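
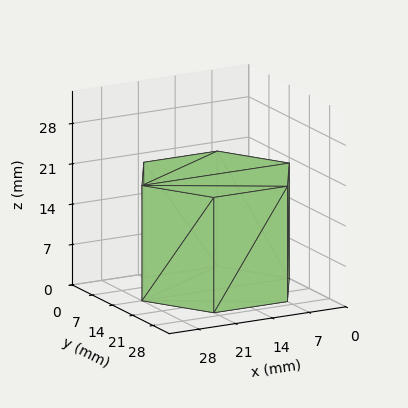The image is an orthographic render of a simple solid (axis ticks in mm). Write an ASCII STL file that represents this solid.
Reading the render: the shape is a regular 6-sided prism (a cylinder approximated with 6 flat sides), circumscribed radius ≈ 14 mm, height ≈ 20 mm (dimensions read to the nearest mm from the axis ticks). For the STL, each face is triangulated and given an outward normal.

solid part
  facet normal 0.0000 0.0000 -1.0000
    outer loop
      vertex 7.000 26.124 0.000
      vertex 21.000 26.124 0.000
      vertex 28.000 14.000 0.000
    endloop
  endfacet
  facet normal 0.0000 0.0000 -1.0000
    outer loop
      vertex 0.000 14.000 0.000
      vertex 7.000 26.124 0.000
      vertex 28.000 14.000 0.000
    endloop
  endfacet
  facet normal 0.0000 0.0000 -1.0000
    outer loop
      vertex 7.000 1.876 0.000
      vertex 0.000 14.000 0.000
      vertex 28.000 14.000 0.000
    endloop
  endfacet
  facet normal 0.0000 0.0000 -1.0000
    outer loop
      vertex 21.000 1.876 0.000
      vertex 7.000 1.876 0.000
      vertex 28.000 14.000 0.000
    endloop
  endfacet
  facet normal 0.0000 0.0000 1.0000
    outer loop
      vertex 28.000 14.000 20.000
      vertex 21.000 26.124 20.000
      vertex 7.000 26.124 20.000
    endloop
  endfacet
  facet normal 0.0000 0.0000 1.0000
    outer loop
      vertex 28.000 14.000 20.000
      vertex 7.000 26.124 20.000
      vertex 0.000 14.000 20.000
    endloop
  endfacet
  facet normal 0.0000 0.0000 1.0000
    outer loop
      vertex 28.000 14.000 20.000
      vertex 0.000 14.000 20.000
      vertex 7.000 1.876 20.000
    endloop
  endfacet
  facet normal 0.0000 0.0000 1.0000
    outer loop
      vertex 28.000 14.000 20.000
      vertex 7.000 1.876 20.000
      vertex 21.000 1.876 20.000
    endloop
  endfacet
  facet normal 0.8660 0.5000 0.0000
    outer loop
      vertex 28.000 14.000 0.000
      vertex 21.000 26.124 0.000
      vertex 21.000 26.124 20.000
    endloop
  endfacet
  facet normal 0.8660 0.5000 0.0000
    outer loop
      vertex 28.000 14.000 0.000
      vertex 21.000 26.124 20.000
      vertex 28.000 14.000 20.000
    endloop
  endfacet
  facet normal 0.0000 1.0000 0.0000
    outer loop
      vertex 21.000 26.124 0.000
      vertex 7.000 26.124 0.000
      vertex 7.000 26.124 20.000
    endloop
  endfacet
  facet normal 0.0000 1.0000 0.0000
    outer loop
      vertex 21.000 26.124 0.000
      vertex 7.000 26.124 20.000
      vertex 21.000 26.124 20.000
    endloop
  endfacet
  facet normal -0.8660 0.5000 0.0000
    outer loop
      vertex 7.000 26.124 0.000
      vertex 0.000 14.000 0.000
      vertex 0.000 14.000 20.000
    endloop
  endfacet
  facet normal -0.8660 0.5000 0.0000
    outer loop
      vertex 7.000 26.124 0.000
      vertex 0.000 14.000 20.000
      vertex 7.000 26.124 20.000
    endloop
  endfacet
  facet normal -0.8660 -0.5000 0.0000
    outer loop
      vertex 0.000 14.000 0.000
      vertex 7.000 1.876 0.000
      vertex 7.000 1.876 20.000
    endloop
  endfacet
  facet normal -0.8660 -0.5000 0.0000
    outer loop
      vertex 0.000 14.000 0.000
      vertex 7.000 1.876 20.000
      vertex 0.000 14.000 20.000
    endloop
  endfacet
  facet normal 0.0000 -1.0000 0.0000
    outer loop
      vertex 7.000 1.876 0.000
      vertex 21.000 1.876 0.000
      vertex 21.000 1.876 20.000
    endloop
  endfacet
  facet normal 0.0000 -1.0000 0.0000
    outer loop
      vertex 7.000 1.876 0.000
      vertex 21.000 1.876 20.000
      vertex 7.000 1.876 20.000
    endloop
  endfacet
  facet normal 0.8660 -0.5000 0.0000
    outer loop
      vertex 21.000 1.876 0.000
      vertex 28.000 14.000 0.000
      vertex 28.000 14.000 20.000
    endloop
  endfacet
  facet normal 0.8660 -0.5000 0.0000
    outer loop
      vertex 21.000 1.876 0.000
      vertex 28.000 14.000 20.000
      vertex 21.000 1.876 20.000
    endloop
  endfacet
endsolid part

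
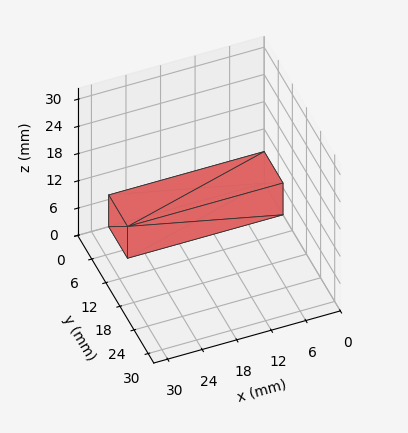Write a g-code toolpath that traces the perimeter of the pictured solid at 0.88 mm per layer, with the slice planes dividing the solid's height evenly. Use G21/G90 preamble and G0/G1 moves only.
Reading the render: the shape is a rectangular box, roughly 27 × 8 mm footprint and 7 mm tall (dimensions read to the nearest mm from the axis ticks). For the g-code, the solid's height is divided into equal slices at the stated Δz and each level perimeter traced with G1 moves after a G0 lift.

; perimeter-only toolpath
G21 ; units = mm
G90 ; absolute positioning
G28 ; home
; layer 1
G0 Z0.88
G0 X0.00 Y0.00
G1 X27.00 Y0.00
G1 X27.00 Y8.00
G1 X0.00 Y8.00
G1 X0.00 Y0.00
; layer 2
G0 Z1.75
G0 X0.00 Y0.00
G1 X27.00 Y0.00
G1 X27.00 Y8.00
G1 X0.00 Y8.00
G1 X0.00 Y0.00
; layer 3
G0 Z2.62
G0 X0.00 Y0.00
G1 X27.00 Y0.00
G1 X27.00 Y8.00
G1 X0.00 Y8.00
G1 X0.00 Y0.00
; layer 4
G0 Z3.50
G0 X0.00 Y0.00
G1 X27.00 Y0.00
G1 X27.00 Y8.00
G1 X0.00 Y8.00
G1 X0.00 Y0.00
; layer 5
G0 Z4.38
G0 X0.00 Y0.00
G1 X27.00 Y0.00
G1 X27.00 Y8.00
G1 X0.00 Y8.00
G1 X0.00 Y0.00
; layer 6
G0 Z5.25
G0 X0.00 Y0.00
G1 X27.00 Y0.00
G1 X27.00 Y8.00
G1 X0.00 Y8.00
G1 X0.00 Y0.00
; layer 7
G0 Z6.12
G0 X0.00 Y0.00
G1 X27.00 Y0.00
G1 X27.00 Y8.00
G1 X0.00 Y8.00
G1 X0.00 Y0.00
; layer 8
G0 Z7.00
G0 X0.00 Y0.00
G1 X27.00 Y0.00
G1 X27.00 Y8.00
G1 X0.00 Y8.00
G1 X0.00 Y0.00
M2 ; end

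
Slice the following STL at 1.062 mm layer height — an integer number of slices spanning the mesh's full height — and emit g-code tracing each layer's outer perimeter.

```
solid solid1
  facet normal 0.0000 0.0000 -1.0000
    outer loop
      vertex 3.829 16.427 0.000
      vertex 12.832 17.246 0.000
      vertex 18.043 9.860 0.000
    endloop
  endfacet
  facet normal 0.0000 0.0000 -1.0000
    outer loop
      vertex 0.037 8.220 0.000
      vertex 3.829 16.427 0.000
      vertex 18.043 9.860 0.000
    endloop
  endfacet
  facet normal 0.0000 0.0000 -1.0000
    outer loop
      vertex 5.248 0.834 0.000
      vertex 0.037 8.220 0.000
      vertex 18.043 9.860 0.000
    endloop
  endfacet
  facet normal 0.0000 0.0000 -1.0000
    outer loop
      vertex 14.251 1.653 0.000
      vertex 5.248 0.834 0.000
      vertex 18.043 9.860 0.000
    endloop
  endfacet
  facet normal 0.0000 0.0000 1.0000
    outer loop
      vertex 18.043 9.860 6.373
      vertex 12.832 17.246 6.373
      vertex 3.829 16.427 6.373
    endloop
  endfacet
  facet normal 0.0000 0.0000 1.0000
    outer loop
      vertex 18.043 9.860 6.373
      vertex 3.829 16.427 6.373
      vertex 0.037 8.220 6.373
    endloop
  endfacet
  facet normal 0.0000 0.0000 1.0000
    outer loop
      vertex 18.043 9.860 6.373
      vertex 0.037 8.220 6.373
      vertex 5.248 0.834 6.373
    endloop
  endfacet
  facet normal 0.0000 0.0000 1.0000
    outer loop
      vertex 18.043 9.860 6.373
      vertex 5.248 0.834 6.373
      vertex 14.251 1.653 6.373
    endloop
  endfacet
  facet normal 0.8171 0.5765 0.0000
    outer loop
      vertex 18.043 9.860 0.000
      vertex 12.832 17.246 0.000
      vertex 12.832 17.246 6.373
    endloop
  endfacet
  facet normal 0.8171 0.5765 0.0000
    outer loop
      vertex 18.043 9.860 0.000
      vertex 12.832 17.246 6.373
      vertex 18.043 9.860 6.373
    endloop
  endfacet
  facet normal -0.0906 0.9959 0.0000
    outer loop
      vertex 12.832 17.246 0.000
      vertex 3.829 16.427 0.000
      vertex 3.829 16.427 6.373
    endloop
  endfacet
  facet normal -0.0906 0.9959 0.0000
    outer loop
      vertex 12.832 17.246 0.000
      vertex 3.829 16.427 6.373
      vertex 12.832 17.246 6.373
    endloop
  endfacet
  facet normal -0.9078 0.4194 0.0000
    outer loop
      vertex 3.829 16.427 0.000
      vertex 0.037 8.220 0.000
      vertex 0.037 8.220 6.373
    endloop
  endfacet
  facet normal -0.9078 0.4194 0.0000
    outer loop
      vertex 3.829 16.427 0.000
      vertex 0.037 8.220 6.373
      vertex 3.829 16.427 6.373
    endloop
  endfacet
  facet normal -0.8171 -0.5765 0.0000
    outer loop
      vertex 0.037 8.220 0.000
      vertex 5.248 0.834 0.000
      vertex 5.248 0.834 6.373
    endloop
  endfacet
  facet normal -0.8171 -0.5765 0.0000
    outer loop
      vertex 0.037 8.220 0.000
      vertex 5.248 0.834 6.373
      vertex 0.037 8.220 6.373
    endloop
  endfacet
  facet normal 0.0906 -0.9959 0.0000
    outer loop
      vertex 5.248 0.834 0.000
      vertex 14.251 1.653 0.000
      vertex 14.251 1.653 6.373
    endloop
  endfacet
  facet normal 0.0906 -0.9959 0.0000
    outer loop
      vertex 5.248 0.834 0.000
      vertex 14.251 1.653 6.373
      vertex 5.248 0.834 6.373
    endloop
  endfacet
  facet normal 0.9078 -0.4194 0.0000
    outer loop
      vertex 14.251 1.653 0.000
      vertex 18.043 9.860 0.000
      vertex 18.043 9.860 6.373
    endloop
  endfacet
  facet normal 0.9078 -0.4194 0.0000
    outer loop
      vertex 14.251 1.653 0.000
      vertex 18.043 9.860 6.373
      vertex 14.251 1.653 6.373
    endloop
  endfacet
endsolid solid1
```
; perimeter-only toolpath
G21 ; units = mm
G90 ; absolute positioning
G28 ; home
; layer 1
G0 Z1.062
G0 X18.043 Y9.860
G1 X12.832 Y17.246
G1 X3.829 Y16.427
G1 X0.037 Y8.220
G1 X5.248 Y0.834
G1 X14.251 Y1.653
G1 X18.043 Y9.860
; layer 2
G0 Z2.124
G0 X18.043 Y9.860
G1 X12.832 Y17.246
G1 X3.829 Y16.427
G1 X0.037 Y8.220
G1 X5.248 Y0.834
G1 X14.251 Y1.653
G1 X18.043 Y9.860
; layer 3
G0 Z3.187
G0 X18.043 Y9.860
G1 X12.832 Y17.246
G1 X3.829 Y16.427
G1 X0.037 Y8.220
G1 X5.248 Y0.834
G1 X14.251 Y1.653
G1 X18.043 Y9.860
; layer 4
G0 Z4.249
G0 X18.043 Y9.860
G1 X12.832 Y17.246
G1 X3.829 Y16.427
G1 X0.037 Y8.220
G1 X5.248 Y0.834
G1 X14.251 Y1.653
G1 X18.043 Y9.860
; layer 5
G0 Z5.311
G0 X18.043 Y9.860
G1 X12.832 Y17.246
G1 X3.829 Y16.427
G1 X0.037 Y8.220
G1 X5.248 Y0.834
G1 X14.251 Y1.653
G1 X18.043 Y9.860
; layer 6
G0 Z6.373
G0 X18.043 Y9.860
G1 X12.832 Y17.246
G1 X3.829 Y16.427
G1 X0.037 Y8.220
G1 X5.248 Y0.834
G1 X14.251 Y1.653
G1 X18.043 Y9.860
M2 ; end

The solid is a regular 6-sided prism (a cylinder approximated with 6 flat sides), circumscribed radius ≈ 9.04 mm, height ≈ 6.37 mm. Slicing at Δz = 1.062 mm — 6 equal slices spanning the solid's height, so layer i sits at z = i·h/6 — gives 6 non-empty perimeters. Each is a 6-segment closed polygon; G0 lifts to the layer z and rapids to the start vertex, then G1 traces the edges.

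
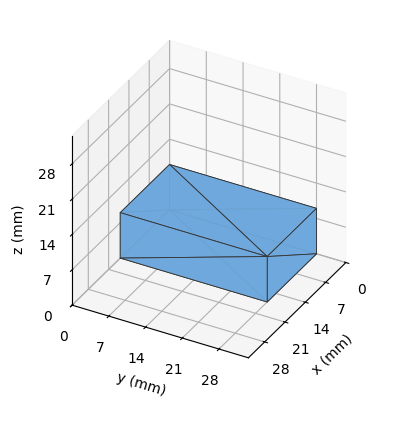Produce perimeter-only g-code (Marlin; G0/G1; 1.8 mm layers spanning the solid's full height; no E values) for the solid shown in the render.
Reading the render: the shape is a rectangular box, roughly 17 × 28 mm footprint and 9 mm tall (dimensions read to the nearest mm from the axis ticks). For the g-code, the solid's height is divided into equal slices at the stated Δz and each level perimeter traced with G1 moves after a G0 lift.

; perimeter-only toolpath
G21 ; units = mm
G90 ; absolute positioning
G28 ; home
; layer 1
G0 Z1.8
G0 X0.0 Y0.0
G1 X17.0 Y0.0
G1 X17.0 Y28.0
G1 X0.0 Y28.0
G1 X0.0 Y0.0
; layer 2
G0 Z3.6
G0 X0.0 Y0.0
G1 X17.0 Y0.0
G1 X17.0 Y28.0
G1 X0.0 Y28.0
G1 X0.0 Y0.0
; layer 3
G0 Z5.4
G0 X0.0 Y0.0
G1 X17.0 Y0.0
G1 X17.0 Y28.0
G1 X0.0 Y28.0
G1 X0.0 Y0.0
; layer 4
G0 Z7.2
G0 X0.0 Y0.0
G1 X17.0 Y0.0
G1 X17.0 Y28.0
G1 X0.0 Y28.0
G1 X0.0 Y0.0
; layer 5
G0 Z9.0
G0 X0.0 Y0.0
G1 X17.0 Y0.0
G1 X17.0 Y28.0
G1 X0.0 Y28.0
G1 X0.0 Y0.0
M2 ; end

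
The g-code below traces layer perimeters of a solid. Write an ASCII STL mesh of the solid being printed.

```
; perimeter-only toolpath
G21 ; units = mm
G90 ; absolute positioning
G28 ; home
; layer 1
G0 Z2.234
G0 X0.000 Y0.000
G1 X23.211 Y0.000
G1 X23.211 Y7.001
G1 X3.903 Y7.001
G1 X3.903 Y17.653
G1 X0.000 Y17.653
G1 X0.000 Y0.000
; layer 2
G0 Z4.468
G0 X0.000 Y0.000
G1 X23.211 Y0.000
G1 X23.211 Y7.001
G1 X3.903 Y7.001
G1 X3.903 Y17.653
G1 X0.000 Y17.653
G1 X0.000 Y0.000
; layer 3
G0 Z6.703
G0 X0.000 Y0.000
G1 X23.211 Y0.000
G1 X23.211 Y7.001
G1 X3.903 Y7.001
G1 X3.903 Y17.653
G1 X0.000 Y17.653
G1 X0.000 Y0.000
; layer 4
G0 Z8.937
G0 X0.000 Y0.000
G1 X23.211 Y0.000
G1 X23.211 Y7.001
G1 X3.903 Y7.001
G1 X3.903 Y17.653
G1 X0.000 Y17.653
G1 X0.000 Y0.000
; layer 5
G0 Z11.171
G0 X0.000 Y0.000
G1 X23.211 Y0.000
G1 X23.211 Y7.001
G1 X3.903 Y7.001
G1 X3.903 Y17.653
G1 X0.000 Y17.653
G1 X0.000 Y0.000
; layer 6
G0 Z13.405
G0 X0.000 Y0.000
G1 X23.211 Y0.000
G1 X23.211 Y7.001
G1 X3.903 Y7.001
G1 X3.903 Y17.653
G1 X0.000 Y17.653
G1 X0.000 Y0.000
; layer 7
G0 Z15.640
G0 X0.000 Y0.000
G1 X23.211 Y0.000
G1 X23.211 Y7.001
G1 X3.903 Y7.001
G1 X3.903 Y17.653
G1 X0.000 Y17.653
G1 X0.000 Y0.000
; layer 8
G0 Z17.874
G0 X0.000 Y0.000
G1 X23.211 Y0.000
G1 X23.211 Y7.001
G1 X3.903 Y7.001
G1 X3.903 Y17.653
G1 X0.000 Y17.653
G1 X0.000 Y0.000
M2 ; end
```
solid part
  facet normal 0.0000 0.0000 -1.0000
    outer loop
      vertex 23.211 7.001 0.000
      vertex 23.211 0.000 0.000
      vertex 0.000 0.000 0.000
    endloop
  endfacet
  facet normal 0.0000 0.0000 -1.0000
    outer loop
      vertex 3.903 7.001 0.000
      vertex 23.211 7.001 0.000
      vertex 0.000 0.000 0.000
    endloop
  endfacet
  facet normal 0.0000 0.0000 -1.0000
    outer loop
      vertex 3.903 17.653 0.000
      vertex 3.903 7.001 0.000
      vertex 0.000 0.000 0.000
    endloop
  endfacet
  facet normal 0.0000 0.0000 -1.0000
    outer loop
      vertex 0.000 17.653 0.000
      vertex 3.903 17.653 0.000
      vertex 0.000 0.000 0.000
    endloop
  endfacet
  facet normal 0.0000 0.0000 1.0000
    outer loop
      vertex 0.000 0.000 17.874
      vertex 23.211 0.000 17.874
      vertex 23.211 7.001 17.874
    endloop
  endfacet
  facet normal 0.0000 0.0000 1.0000
    outer loop
      vertex 0.000 0.000 17.874
      vertex 23.211 7.001 17.874
      vertex 3.903 7.001 17.874
    endloop
  endfacet
  facet normal 0.0000 0.0000 1.0000
    outer loop
      vertex 0.000 0.000 17.874
      vertex 3.903 7.001 17.874
      vertex 3.903 17.653 17.874
    endloop
  endfacet
  facet normal 0.0000 0.0000 1.0000
    outer loop
      vertex 0.000 0.000 17.874
      vertex 3.903 17.653 17.874
      vertex 0.000 17.653 17.874
    endloop
  endfacet
  facet normal 0.0000 -1.0000 0.0000
    outer loop
      vertex 0.000 0.000 0.000
      vertex 23.211 0.000 0.000
      vertex 23.211 0.000 17.874
    endloop
  endfacet
  facet normal 0.0000 -1.0000 0.0000
    outer loop
      vertex 0.000 0.000 0.000
      vertex 23.211 0.000 17.874
      vertex 0.000 0.000 17.874
    endloop
  endfacet
  facet normal 1.0000 0.0000 0.0000
    outer loop
      vertex 23.211 0.000 0.000
      vertex 23.211 7.001 0.000
      vertex 23.211 7.001 17.874
    endloop
  endfacet
  facet normal 1.0000 0.0000 0.0000
    outer loop
      vertex 23.211 0.000 0.000
      vertex 23.211 7.001 17.874
      vertex 23.211 0.000 17.874
    endloop
  endfacet
  facet normal 0.0000 1.0000 0.0000
    outer loop
      vertex 23.211 7.001 0.000
      vertex 3.903 7.001 0.000
      vertex 3.903 7.001 17.874
    endloop
  endfacet
  facet normal 0.0000 1.0000 0.0000
    outer loop
      vertex 23.211 7.001 0.000
      vertex 3.903 7.001 17.874
      vertex 23.211 7.001 17.874
    endloop
  endfacet
  facet normal 1.0000 0.0000 0.0000
    outer loop
      vertex 3.903 7.001 0.000
      vertex 3.903 17.653 0.000
      vertex 3.903 17.653 17.874
    endloop
  endfacet
  facet normal 1.0000 0.0000 0.0000
    outer loop
      vertex 3.903 7.001 0.000
      vertex 3.903 17.653 17.874
      vertex 3.903 7.001 17.874
    endloop
  endfacet
  facet normal 0.0000 1.0000 0.0000
    outer loop
      vertex 3.903 17.653 0.000
      vertex 0.000 17.653 0.000
      vertex 0.000 17.653 17.874
    endloop
  endfacet
  facet normal 0.0000 1.0000 0.0000
    outer loop
      vertex 3.903 17.653 0.000
      vertex 0.000 17.653 17.874
      vertex 3.903 17.653 17.874
    endloop
  endfacet
  facet normal -1.0000 0.0000 0.0000
    outer loop
      vertex 0.000 17.653 0.000
      vertex 0.000 0.000 0.000
      vertex 0.000 0.000 17.874
    endloop
  endfacet
  facet normal -1.0000 0.0000 0.0000
    outer loop
      vertex 0.000 17.653 0.000
      vertex 0.000 0.000 17.874
      vertex 0.000 17.653 17.874
    endloop
  endfacet
endsolid part

The G0 Z moves step by Δz≈2.234 mm. Every layer's G1 loop is the same polygon, so the solid is a straight extrusion of it from z=0 to z≈17.9. Closing with flat bottom and top caps and triangulating gives 20 facets — an L-shaped prism: outer 23.2 × 17.7 mm, arm thicknesses ≈ 7 mm (horizontal) and 3.9 mm (vertical), extruded 17.9 mm in z.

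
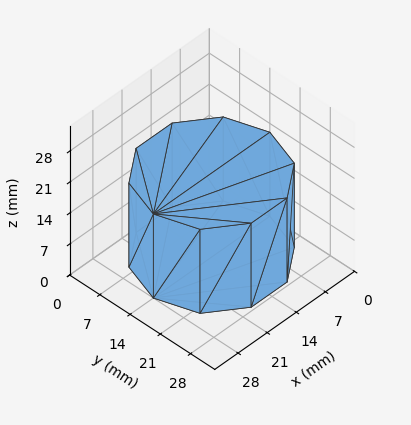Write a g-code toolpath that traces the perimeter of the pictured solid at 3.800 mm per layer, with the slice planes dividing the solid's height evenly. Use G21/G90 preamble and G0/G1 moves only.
Reading the render: the shape is a regular 10-sided prism (a cylinder approximated with 10 flat sides), circumscribed radius ≈ 14 mm, height ≈ 19 mm (dimensions read to the nearest mm from the axis ticks). For the g-code, the solid's height is divided into equal slices at the stated Δz and each level perimeter traced with G1 moves after a G0 lift.

; perimeter-only toolpath
G21 ; units = mm
G90 ; absolute positioning
G28 ; home
; layer 1
G0 Z3.800
G0 X28.000 Y14.000
G1 X25.326 Y22.229
G1 X18.326 Y27.315
G1 X9.674 Y27.315
G1 X2.674 Y22.229
G1 X0.000 Y14.000
G1 X2.674 Y5.771
G1 X9.674 Y0.685
G1 X18.326 Y0.685
G1 X25.326 Y5.771
G1 X28.000 Y14.000
; layer 2
G0 Z7.600
G0 X28.000 Y14.000
G1 X25.326 Y22.229
G1 X18.326 Y27.315
G1 X9.674 Y27.315
G1 X2.674 Y22.229
G1 X0.000 Y14.000
G1 X2.674 Y5.771
G1 X9.674 Y0.685
G1 X18.326 Y0.685
G1 X25.326 Y5.771
G1 X28.000 Y14.000
; layer 3
G0 Z11.400
G0 X28.000 Y14.000
G1 X25.326 Y22.229
G1 X18.326 Y27.315
G1 X9.674 Y27.315
G1 X2.674 Y22.229
G1 X0.000 Y14.000
G1 X2.674 Y5.771
G1 X9.674 Y0.685
G1 X18.326 Y0.685
G1 X25.326 Y5.771
G1 X28.000 Y14.000
; layer 4
G0 Z15.200
G0 X28.000 Y14.000
G1 X25.326 Y22.229
G1 X18.326 Y27.315
G1 X9.674 Y27.315
G1 X2.674 Y22.229
G1 X0.000 Y14.000
G1 X2.674 Y5.771
G1 X9.674 Y0.685
G1 X18.326 Y0.685
G1 X25.326 Y5.771
G1 X28.000 Y14.000
; layer 5
G0 Z19.000
G0 X28.000 Y14.000
G1 X25.326 Y22.229
G1 X18.326 Y27.315
G1 X9.674 Y27.315
G1 X2.674 Y22.229
G1 X0.000 Y14.000
G1 X2.674 Y5.771
G1 X9.674 Y0.685
G1 X18.326 Y0.685
G1 X25.326 Y5.771
G1 X28.000 Y14.000
M2 ; end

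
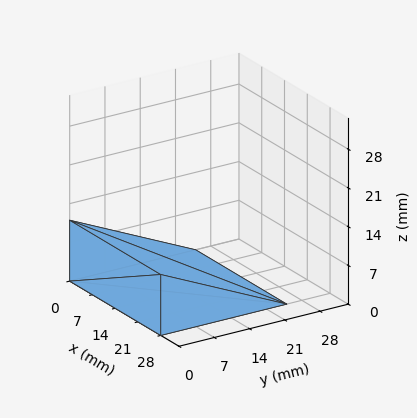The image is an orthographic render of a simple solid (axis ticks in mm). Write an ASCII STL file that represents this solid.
Reading the render: the shape is a wedge (ramp): 28 × 25 mm base, rising to 11 mm along the y=0 edge and sloping linearly to z=0 at y=25 (dimensions read to the nearest mm from the axis ticks). For the STL, each face is triangulated and given an outward normal.

solid part
  facet normal 0.0000 0.0000 -1.0000
    outer loop
      vertex 28.0 25.0 0.0
      vertex 28.0 0.0 0.0
      vertex 0.0 0.0 0.0
    endloop
  endfacet
  facet normal 0.0000 0.0000 -1.0000
    outer loop
      vertex 0.0 25.0 0.0
      vertex 28.0 25.0 0.0
      vertex 0.0 0.0 0.0
    endloop
  endfacet
  facet normal 0.0000 -1.0000 0.0000
    outer loop
      vertex 0.0 0.0 0.0
      vertex 28.0 0.0 0.0
      vertex 28.0 0.0 11.0
    endloop
  endfacet
  facet normal 0.0000 -1.0000 0.0000
    outer loop
      vertex 0.0 0.0 0.0
      vertex 28.0 0.0 11.0
      vertex 0.0 0.0 11.0
    endloop
  endfacet
  facet normal 0.0000 0.4027 0.9153
    outer loop
      vertex 0.0 0.0 11.0
      vertex 28.0 0.0 11.0
      vertex 28.0 25.0 0.0
    endloop
  endfacet
  facet normal 0.0000 0.4027 0.9153
    outer loop
      vertex 0.0 0.0 11.0
      vertex 28.0 25.0 0.0
      vertex 0.0 25.0 0.0
    endloop
  endfacet
  facet normal -1.0000 0.0000 0.0000
    outer loop
      vertex 0.0 0.0 11.0
      vertex 0.0 25.0 0.0
      vertex 0.0 0.0 0.0
    endloop
  endfacet
  facet normal 1.0000 0.0000 0.0000
    outer loop
      vertex 28.0 0.0 0.0
      vertex 28.0 25.0 0.0
      vertex 28.0 0.0 11.0
    endloop
  endfacet
endsolid part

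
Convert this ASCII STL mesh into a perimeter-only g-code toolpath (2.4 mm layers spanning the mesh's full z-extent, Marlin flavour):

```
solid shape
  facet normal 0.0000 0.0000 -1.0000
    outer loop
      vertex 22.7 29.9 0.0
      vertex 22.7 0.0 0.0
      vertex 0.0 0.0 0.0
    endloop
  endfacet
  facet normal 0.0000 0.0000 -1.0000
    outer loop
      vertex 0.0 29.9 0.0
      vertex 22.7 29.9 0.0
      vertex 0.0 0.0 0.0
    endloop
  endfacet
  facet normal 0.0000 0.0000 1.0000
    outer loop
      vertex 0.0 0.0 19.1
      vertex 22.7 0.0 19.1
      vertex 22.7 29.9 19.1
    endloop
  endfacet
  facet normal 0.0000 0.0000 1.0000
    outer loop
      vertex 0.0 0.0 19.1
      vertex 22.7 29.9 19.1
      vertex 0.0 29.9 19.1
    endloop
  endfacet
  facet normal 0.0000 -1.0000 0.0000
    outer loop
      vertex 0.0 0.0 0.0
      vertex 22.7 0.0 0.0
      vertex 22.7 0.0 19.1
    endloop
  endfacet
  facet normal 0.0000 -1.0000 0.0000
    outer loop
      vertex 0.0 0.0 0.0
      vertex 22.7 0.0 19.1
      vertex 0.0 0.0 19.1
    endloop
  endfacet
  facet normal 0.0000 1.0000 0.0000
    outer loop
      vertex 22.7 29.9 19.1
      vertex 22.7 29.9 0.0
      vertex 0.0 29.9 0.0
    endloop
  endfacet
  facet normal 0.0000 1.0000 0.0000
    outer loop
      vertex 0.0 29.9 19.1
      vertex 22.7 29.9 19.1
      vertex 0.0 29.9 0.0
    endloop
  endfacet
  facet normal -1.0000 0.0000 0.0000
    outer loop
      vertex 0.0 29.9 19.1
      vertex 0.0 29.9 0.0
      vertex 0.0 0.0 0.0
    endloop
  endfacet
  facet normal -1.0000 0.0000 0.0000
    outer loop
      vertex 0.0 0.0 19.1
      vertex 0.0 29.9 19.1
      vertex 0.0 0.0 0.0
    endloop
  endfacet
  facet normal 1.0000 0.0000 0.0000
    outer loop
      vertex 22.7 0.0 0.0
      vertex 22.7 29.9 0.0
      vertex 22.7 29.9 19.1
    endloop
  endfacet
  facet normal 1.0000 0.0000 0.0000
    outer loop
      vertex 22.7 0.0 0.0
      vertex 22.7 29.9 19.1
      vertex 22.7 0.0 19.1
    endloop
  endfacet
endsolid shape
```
; perimeter-only toolpath
G21 ; units = mm
G90 ; absolute positioning
G28 ; home
; layer 1
G0 Z2.4
G0 X0.0 Y0.0
G1 X22.7 Y0.0
G1 X22.7 Y29.9
G1 X0.0 Y29.9
G1 X0.0 Y0.0
; layer 2
G0 Z4.8
G0 X0.0 Y0.0
G1 X22.7 Y0.0
G1 X22.7 Y29.9
G1 X0.0 Y29.9
G1 X0.0 Y0.0
; layer 3
G0 Z7.2
G0 X0.0 Y0.0
G1 X22.7 Y0.0
G1 X22.7 Y29.9
G1 X0.0 Y29.9
G1 X0.0 Y0.0
; layer 4
G0 Z9.6
G0 X0.0 Y0.0
G1 X22.7 Y0.0
G1 X22.7 Y29.9
G1 X0.0 Y29.9
G1 X0.0 Y0.0
; layer 5
G0 Z11.9
G0 X0.0 Y0.0
G1 X22.7 Y0.0
G1 X22.7 Y29.9
G1 X0.0 Y29.9
G1 X0.0 Y0.0
; layer 6
G0 Z14.3
G0 X0.0 Y0.0
G1 X22.7 Y0.0
G1 X22.7 Y29.9
G1 X0.0 Y29.9
G1 X0.0 Y0.0
; layer 7
G0 Z16.7
G0 X0.0 Y0.0
G1 X22.7 Y0.0
G1 X22.7 Y29.9
G1 X0.0 Y29.9
G1 X0.0 Y0.0
; layer 8
G0 Z19.1
G0 X0.0 Y0.0
G1 X22.7 Y0.0
G1 X22.7 Y29.9
G1 X0.0 Y29.9
G1 X0.0 Y0.0
M2 ; end

The solid is a rectangular box, roughly 22.7 × 29.9 mm footprint and 19.1 mm tall. Slicing at Δz = 2.4 mm — 8 equal slices spanning the solid's height, so layer i sits at z = i·h/8 — gives 8 non-empty perimeters. Each is a 4-segment closed polygon; G0 lifts to the layer z and rapids to the start vertex, then G1 traces the edges.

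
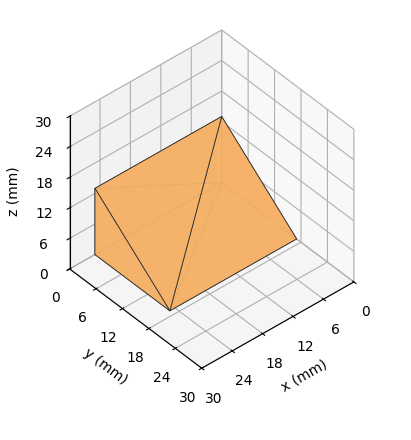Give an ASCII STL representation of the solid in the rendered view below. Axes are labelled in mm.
Reading the render: the shape is a wedge (ramp): 25 × 17 mm base, rising to 13 mm along the y=0 edge and sloping linearly to z=0 at y=17 (dimensions read to the nearest mm from the axis ticks). For the STL, each face is triangulated and given an outward normal.

solid part
  facet normal 0.0000 0.0000 -1.0000
    outer loop
      vertex 25.000 17.000 0.000
      vertex 25.000 0.000 0.000
      vertex 0.000 0.000 0.000
    endloop
  endfacet
  facet normal 0.0000 0.0000 -1.0000
    outer loop
      vertex 0.000 17.000 0.000
      vertex 25.000 17.000 0.000
      vertex 0.000 0.000 0.000
    endloop
  endfacet
  facet normal 0.0000 -1.0000 0.0000
    outer loop
      vertex 0.000 0.000 0.000
      vertex 25.000 0.000 0.000
      vertex 25.000 0.000 13.000
    endloop
  endfacet
  facet normal 0.0000 -1.0000 0.0000
    outer loop
      vertex 0.000 0.000 0.000
      vertex 25.000 0.000 13.000
      vertex 0.000 0.000 13.000
    endloop
  endfacet
  facet normal 0.0000 0.6075 0.7944
    outer loop
      vertex 0.000 0.000 13.000
      vertex 25.000 0.000 13.000
      vertex 25.000 17.000 0.000
    endloop
  endfacet
  facet normal 0.0000 0.6075 0.7944
    outer loop
      vertex 0.000 0.000 13.000
      vertex 25.000 17.000 0.000
      vertex 0.000 17.000 0.000
    endloop
  endfacet
  facet normal -1.0000 0.0000 0.0000
    outer loop
      vertex 0.000 0.000 13.000
      vertex 0.000 17.000 0.000
      vertex 0.000 0.000 0.000
    endloop
  endfacet
  facet normal 1.0000 0.0000 0.0000
    outer loop
      vertex 25.000 0.000 0.000
      vertex 25.000 17.000 0.000
      vertex 25.000 0.000 13.000
    endloop
  endfacet
endsolid part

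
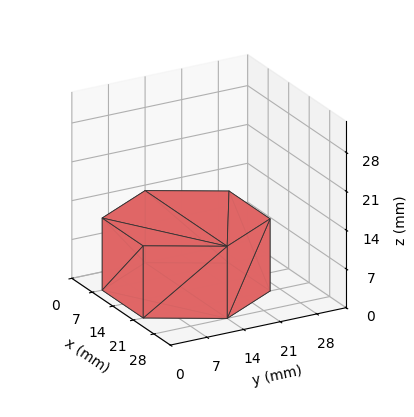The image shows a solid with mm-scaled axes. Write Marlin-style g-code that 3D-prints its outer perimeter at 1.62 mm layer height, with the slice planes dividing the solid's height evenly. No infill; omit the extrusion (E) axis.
Reading the render: the shape is a regular 6-sided prism (a cylinder approximated with 6 flat sides), circumscribed radius ≈ 14 mm, height ≈ 13 mm (dimensions read to the nearest mm from the axis ticks). For the g-code, the solid's height is divided into equal slices at the stated Δz and each level perimeter traced with G1 moves after a G0 lift.

; perimeter-only toolpath
G21 ; units = mm
G90 ; absolute positioning
G28 ; home
; layer 1
G0 Z1.62
G0 X28.00 Y14.00
G1 X21.00 Y26.12
G1 X7.00 Y26.12
G1 X0.00 Y14.00
G1 X7.00 Y1.88
G1 X21.00 Y1.88
G1 X28.00 Y14.00
; layer 2
G0 Z3.25
G0 X28.00 Y14.00
G1 X21.00 Y26.12
G1 X7.00 Y26.12
G1 X0.00 Y14.00
G1 X7.00 Y1.88
G1 X21.00 Y1.88
G1 X28.00 Y14.00
; layer 3
G0 Z4.88
G0 X28.00 Y14.00
G1 X21.00 Y26.12
G1 X7.00 Y26.12
G1 X0.00 Y14.00
G1 X7.00 Y1.88
G1 X21.00 Y1.88
G1 X28.00 Y14.00
; layer 4
G0 Z6.50
G0 X28.00 Y14.00
G1 X21.00 Y26.12
G1 X7.00 Y26.12
G1 X0.00 Y14.00
G1 X7.00 Y1.88
G1 X21.00 Y1.88
G1 X28.00 Y14.00
; layer 5
G0 Z8.12
G0 X28.00 Y14.00
G1 X21.00 Y26.12
G1 X7.00 Y26.12
G1 X0.00 Y14.00
G1 X7.00 Y1.88
G1 X21.00 Y1.88
G1 X28.00 Y14.00
; layer 6
G0 Z9.75
G0 X28.00 Y14.00
G1 X21.00 Y26.12
G1 X7.00 Y26.12
G1 X0.00 Y14.00
G1 X7.00 Y1.88
G1 X21.00 Y1.88
G1 X28.00 Y14.00
; layer 7
G0 Z11.38
G0 X28.00 Y14.00
G1 X21.00 Y26.12
G1 X7.00 Y26.12
G1 X0.00 Y14.00
G1 X7.00 Y1.88
G1 X21.00 Y1.88
G1 X28.00 Y14.00
; layer 8
G0 Z13.00
G0 X28.00 Y14.00
G1 X21.00 Y26.12
G1 X7.00 Y26.12
G1 X0.00 Y14.00
G1 X7.00 Y1.88
G1 X21.00 Y1.88
G1 X28.00 Y14.00
M2 ; end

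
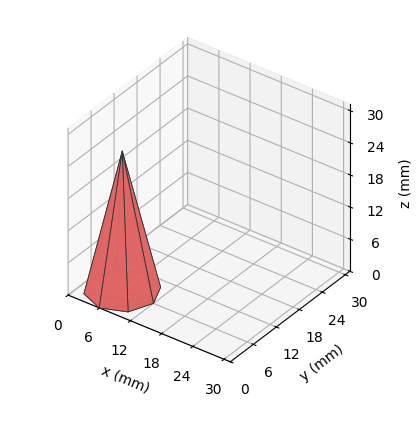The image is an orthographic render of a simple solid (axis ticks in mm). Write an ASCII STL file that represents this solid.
Reading the render: the shape is a regular 8-sided pyramid, base circumscribed radius ≈ 6 mm, apex at z ≈ 26 mm (dimensions read to the nearest mm from the axis ticks). For the STL, each face is triangulated and given an outward normal.

solid part
  facet normal 0.0000 0.0000 -1.0000
    outer loop
      vertex 6.000 12.000 0.000
      vertex 10.243 10.243 0.000
      vertex 12.000 6.000 0.000
    endloop
  endfacet
  facet normal 0.0000 0.0000 -1.0000
    outer loop
      vertex 1.757 10.243 0.000
      vertex 6.000 12.000 0.000
      vertex 12.000 6.000 0.000
    endloop
  endfacet
  facet normal 0.0000 0.0000 -1.0000
    outer loop
      vertex 0.000 6.000 0.000
      vertex 1.757 10.243 0.000
      vertex 12.000 6.000 0.000
    endloop
  endfacet
  facet normal 0.0000 0.0000 -1.0000
    outer loop
      vertex 1.757 1.757 0.000
      vertex 0.000 6.000 0.000
      vertex 12.000 6.000 0.000
    endloop
  endfacet
  facet normal 0.0000 0.0000 -1.0000
    outer loop
      vertex 6.000 0.000 0.000
      vertex 1.757 1.757 0.000
      vertex 12.000 6.000 0.000
    endloop
  endfacet
  facet normal 0.0000 0.0000 -1.0000
    outer loop
      vertex 10.243 1.757 0.000
      vertex 6.000 0.000 0.000
      vertex 12.000 6.000 0.000
    endloop
  endfacet
  facet normal 0.9036 0.3742 0.2085
    outer loop
      vertex 12.000 6.000 0.000
      vertex 10.243 10.243 0.000
      vertex 6.000 6.000 26.000
    endloop
  endfacet
  facet normal 0.3742 0.9036 0.2085
    outer loop
      vertex 10.243 10.243 0.000
      vertex 6.000 12.000 0.000
      vertex 6.000 6.000 26.000
    endloop
  endfacet
  facet normal -0.3742 0.9036 0.2085
    outer loop
      vertex 6.000 12.000 0.000
      vertex 1.757 10.243 0.000
      vertex 6.000 6.000 26.000
    endloop
  endfacet
  facet normal -0.9036 0.3742 0.2085
    outer loop
      vertex 1.757 10.243 0.000
      vertex 0.000 6.000 0.000
      vertex 6.000 6.000 26.000
    endloop
  endfacet
  facet normal -0.9036 -0.3742 0.2085
    outer loop
      vertex 0.000 6.000 0.000
      vertex 1.757 1.757 0.000
      vertex 6.000 6.000 26.000
    endloop
  endfacet
  facet normal -0.3742 -0.9036 0.2085
    outer loop
      vertex 1.757 1.757 0.000
      vertex 6.000 0.000 0.000
      vertex 6.000 6.000 26.000
    endloop
  endfacet
  facet normal 0.3742 -0.9036 0.2085
    outer loop
      vertex 6.000 0.000 0.000
      vertex 10.243 1.757 0.000
      vertex 6.000 6.000 26.000
    endloop
  endfacet
  facet normal 0.9036 -0.3742 0.2085
    outer loop
      vertex 10.243 1.757 0.000
      vertex 12.000 6.000 0.000
      vertex 6.000 6.000 26.000
    endloop
  endfacet
endsolid part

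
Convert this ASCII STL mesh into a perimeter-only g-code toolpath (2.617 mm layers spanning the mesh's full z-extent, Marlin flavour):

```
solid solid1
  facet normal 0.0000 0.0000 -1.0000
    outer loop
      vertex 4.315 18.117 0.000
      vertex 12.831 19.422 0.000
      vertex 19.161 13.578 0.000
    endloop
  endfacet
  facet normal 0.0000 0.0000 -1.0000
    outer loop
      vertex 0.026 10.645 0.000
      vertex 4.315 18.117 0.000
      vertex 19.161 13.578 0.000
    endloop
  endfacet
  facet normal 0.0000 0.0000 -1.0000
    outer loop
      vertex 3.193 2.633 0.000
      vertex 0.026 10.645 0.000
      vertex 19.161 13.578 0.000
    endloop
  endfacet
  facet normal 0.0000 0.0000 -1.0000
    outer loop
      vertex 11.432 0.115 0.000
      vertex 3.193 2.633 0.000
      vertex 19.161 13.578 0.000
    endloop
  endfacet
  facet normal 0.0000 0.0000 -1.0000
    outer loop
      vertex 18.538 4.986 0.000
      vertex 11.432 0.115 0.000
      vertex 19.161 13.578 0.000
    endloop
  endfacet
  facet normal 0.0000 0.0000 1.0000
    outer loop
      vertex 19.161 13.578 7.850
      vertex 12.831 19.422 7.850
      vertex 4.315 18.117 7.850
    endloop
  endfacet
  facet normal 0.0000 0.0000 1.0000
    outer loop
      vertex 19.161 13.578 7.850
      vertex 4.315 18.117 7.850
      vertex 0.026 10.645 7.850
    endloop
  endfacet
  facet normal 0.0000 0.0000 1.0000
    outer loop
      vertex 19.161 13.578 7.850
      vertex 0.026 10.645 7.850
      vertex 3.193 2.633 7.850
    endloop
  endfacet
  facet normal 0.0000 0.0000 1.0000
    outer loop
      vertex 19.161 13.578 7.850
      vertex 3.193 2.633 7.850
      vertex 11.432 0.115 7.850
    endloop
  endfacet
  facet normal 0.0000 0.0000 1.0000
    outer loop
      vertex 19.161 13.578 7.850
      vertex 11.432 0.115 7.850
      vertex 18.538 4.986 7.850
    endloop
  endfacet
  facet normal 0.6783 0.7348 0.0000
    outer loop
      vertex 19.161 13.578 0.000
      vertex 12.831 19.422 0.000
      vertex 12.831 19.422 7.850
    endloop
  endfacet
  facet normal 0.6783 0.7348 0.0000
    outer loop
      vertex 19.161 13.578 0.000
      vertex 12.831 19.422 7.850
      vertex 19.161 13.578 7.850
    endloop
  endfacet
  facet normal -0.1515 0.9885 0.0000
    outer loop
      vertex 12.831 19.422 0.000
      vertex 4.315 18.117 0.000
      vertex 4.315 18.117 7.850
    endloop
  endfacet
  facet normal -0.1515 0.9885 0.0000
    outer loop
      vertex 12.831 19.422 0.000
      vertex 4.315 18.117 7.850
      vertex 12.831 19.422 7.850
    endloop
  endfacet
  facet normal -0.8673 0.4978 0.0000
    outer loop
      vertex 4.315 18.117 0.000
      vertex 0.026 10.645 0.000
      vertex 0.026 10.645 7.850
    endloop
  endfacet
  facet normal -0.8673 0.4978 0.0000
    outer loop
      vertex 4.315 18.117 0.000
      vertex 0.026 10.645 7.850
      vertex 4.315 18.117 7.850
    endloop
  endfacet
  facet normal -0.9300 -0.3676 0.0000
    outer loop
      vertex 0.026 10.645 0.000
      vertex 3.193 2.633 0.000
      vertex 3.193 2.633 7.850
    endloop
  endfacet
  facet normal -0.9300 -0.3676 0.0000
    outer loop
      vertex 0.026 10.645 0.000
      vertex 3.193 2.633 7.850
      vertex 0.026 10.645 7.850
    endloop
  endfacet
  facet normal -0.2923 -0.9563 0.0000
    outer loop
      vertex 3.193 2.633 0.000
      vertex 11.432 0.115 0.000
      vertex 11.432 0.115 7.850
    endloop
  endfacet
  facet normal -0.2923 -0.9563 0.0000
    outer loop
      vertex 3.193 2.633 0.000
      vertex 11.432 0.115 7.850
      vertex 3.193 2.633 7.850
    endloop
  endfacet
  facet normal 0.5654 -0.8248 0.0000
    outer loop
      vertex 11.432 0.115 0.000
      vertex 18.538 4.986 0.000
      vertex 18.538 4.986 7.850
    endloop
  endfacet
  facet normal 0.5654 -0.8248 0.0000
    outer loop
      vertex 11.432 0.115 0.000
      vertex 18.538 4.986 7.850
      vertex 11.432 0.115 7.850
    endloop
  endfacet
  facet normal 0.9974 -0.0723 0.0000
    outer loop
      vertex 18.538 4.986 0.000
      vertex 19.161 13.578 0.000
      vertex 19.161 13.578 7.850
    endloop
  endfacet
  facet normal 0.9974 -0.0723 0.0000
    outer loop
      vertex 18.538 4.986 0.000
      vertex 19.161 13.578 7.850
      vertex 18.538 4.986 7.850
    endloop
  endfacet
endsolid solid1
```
; perimeter-only toolpath
G21 ; units = mm
G90 ; absolute positioning
G28 ; home
; layer 1
G0 Z2.617
G0 X19.161 Y13.578
G1 X12.831 Y19.422
G1 X4.315 Y18.117
G1 X0.026 Y10.645
G1 X3.193 Y2.633
G1 X11.432 Y0.115
G1 X18.538 Y4.986
G1 X19.161 Y13.578
; layer 2
G0 Z5.233
G0 X19.161 Y13.578
G1 X12.831 Y19.422
G1 X4.315 Y18.117
G1 X0.026 Y10.645
G1 X3.193 Y2.633
G1 X11.432 Y0.115
G1 X18.538 Y4.986
G1 X19.161 Y13.578
; layer 3
G0 Z7.850
G0 X19.161 Y13.578
G1 X12.831 Y19.422
G1 X4.315 Y18.117
G1 X0.026 Y10.645
G1 X3.193 Y2.633
G1 X11.432 Y0.115
G1 X18.538 Y4.986
G1 X19.161 Y13.578
M2 ; end

The solid is a regular 7-sided prism (a cylinder approximated with 7 flat sides), circumscribed radius ≈ 9.93 mm, height ≈ 7.85 mm. Slicing at Δz = 2.617 mm — 3 equal slices spanning the solid's height, so layer i sits at z = i·h/3 — gives 3 non-empty perimeters. Each is a 7-segment closed polygon; G0 lifts to the layer z and rapids to the start vertex, then G1 traces the edges.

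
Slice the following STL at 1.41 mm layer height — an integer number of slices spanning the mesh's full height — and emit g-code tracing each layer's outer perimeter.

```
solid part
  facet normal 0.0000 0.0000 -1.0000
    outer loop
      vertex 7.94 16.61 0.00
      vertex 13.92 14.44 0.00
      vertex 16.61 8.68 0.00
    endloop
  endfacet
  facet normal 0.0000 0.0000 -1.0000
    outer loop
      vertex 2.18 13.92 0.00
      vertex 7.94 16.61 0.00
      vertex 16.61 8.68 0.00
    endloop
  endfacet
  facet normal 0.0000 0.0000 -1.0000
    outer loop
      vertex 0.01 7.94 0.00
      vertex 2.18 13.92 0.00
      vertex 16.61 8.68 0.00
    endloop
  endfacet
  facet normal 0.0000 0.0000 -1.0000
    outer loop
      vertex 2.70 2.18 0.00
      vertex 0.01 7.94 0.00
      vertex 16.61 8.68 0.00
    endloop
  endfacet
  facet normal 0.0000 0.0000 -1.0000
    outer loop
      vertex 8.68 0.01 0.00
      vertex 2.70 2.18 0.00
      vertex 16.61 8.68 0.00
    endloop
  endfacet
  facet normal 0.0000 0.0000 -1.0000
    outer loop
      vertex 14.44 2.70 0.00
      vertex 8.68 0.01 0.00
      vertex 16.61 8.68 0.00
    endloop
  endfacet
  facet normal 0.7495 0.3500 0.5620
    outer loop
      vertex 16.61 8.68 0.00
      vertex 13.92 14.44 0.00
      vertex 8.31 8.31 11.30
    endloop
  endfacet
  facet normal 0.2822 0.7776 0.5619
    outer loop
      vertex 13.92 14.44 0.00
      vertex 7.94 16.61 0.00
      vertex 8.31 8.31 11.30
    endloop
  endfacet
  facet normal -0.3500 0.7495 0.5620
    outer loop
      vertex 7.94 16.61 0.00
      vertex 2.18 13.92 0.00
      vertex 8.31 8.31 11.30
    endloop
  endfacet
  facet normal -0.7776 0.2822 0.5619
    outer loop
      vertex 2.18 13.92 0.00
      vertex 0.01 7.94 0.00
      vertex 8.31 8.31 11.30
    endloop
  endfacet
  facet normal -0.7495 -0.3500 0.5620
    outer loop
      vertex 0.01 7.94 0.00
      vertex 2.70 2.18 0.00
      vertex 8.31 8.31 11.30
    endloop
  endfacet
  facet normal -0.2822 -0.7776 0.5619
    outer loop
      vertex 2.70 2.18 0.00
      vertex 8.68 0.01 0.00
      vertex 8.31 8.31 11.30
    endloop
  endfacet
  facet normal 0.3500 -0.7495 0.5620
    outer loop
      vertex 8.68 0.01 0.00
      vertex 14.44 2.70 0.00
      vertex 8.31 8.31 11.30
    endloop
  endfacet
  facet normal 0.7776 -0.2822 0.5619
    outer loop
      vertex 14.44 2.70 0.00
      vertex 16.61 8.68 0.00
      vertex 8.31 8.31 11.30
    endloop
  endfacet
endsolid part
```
; perimeter-only toolpath
G21 ; units = mm
G90 ; absolute positioning
G28 ; home
; layer 1
G0 Z1.41
G0 X15.57 Y8.63
G1 X13.22 Y13.67
G1 X7.99 Y15.57
G1 X2.95 Y13.22
G1 X1.05 Y7.99
G1 X3.40 Y2.95
G1 X8.63 Y1.05
G1 X13.67 Y3.40
G1 X15.57 Y8.63
; layer 2
G0 Z2.83
G0 X14.54 Y8.59
G1 X12.52 Y12.91
G1 X8.03 Y14.54
G1 X3.71 Y12.52
G1 X2.08 Y8.03
G1 X4.10 Y3.71
G1 X8.59 Y2.08
G1 X12.91 Y4.10
G1 X14.54 Y8.59
; layer 3
G0 Z4.24
G0 X13.50 Y8.54
G1 X11.82 Y12.14
G1 X8.08 Y13.50
G1 X4.48 Y11.82
G1 X3.12 Y8.08
G1 X4.80 Y4.48
G1 X8.54 Y3.12
G1 X12.14 Y4.80
G1 X13.50 Y8.54
; layer 4
G0 Z5.65
G0 X12.46 Y8.50
G1 X11.12 Y11.38
G1 X8.12 Y12.46
G1 X5.25 Y11.12
G1 X4.16 Y8.12
G1 X5.51 Y5.25
G1 X8.50 Y4.16
G1 X11.38 Y5.51
G1 X12.46 Y8.50
; layer 5
G0 Z7.06
G0 X11.42 Y8.45
G1 X10.41 Y10.61
G1 X8.17 Y11.42
G1 X6.01 Y10.41
G1 X5.20 Y8.17
G1 X6.21 Y6.01
G1 X8.45 Y5.20
G1 X10.61 Y6.21
G1 X11.42 Y8.45
; layer 6
G0 Z8.48
G0 X10.38 Y8.40
G1 X9.71 Y9.84
G1 X8.22 Y10.38
G1 X6.78 Y9.71
G1 X6.24 Y8.22
G1 X6.91 Y6.78
G1 X8.40 Y6.24
G1 X9.84 Y6.91
G1 X10.38 Y8.40
; layer 7
G0 Z9.89
G0 X9.35 Y8.36
G1 X9.01 Y9.08
G1 X8.26 Y9.35
G1 X7.54 Y9.01
G1 X7.27 Y8.26
G1 X7.61 Y7.54
G1 X8.36 Y7.27
G1 X9.08 Y7.61
G1 X9.35 Y8.36
M2 ; end

The solid is a regular 8-sided pyramid, base circumscribed radius ≈ 8.31 mm, apex at z ≈ 11.3 mm. Slicing at Δz = 1.41 mm — 8 equal slices spanning the solid's height, so layer i sits at z = i·h/8 — gives 7 non-empty perimeters. Each is a 8-segment closed polygon; G0 lifts to the layer z and rapids to the start vertex, then G1 traces the edges. The cross-section shrinks linearly with z (the slice at the apex is degenerate and omitted).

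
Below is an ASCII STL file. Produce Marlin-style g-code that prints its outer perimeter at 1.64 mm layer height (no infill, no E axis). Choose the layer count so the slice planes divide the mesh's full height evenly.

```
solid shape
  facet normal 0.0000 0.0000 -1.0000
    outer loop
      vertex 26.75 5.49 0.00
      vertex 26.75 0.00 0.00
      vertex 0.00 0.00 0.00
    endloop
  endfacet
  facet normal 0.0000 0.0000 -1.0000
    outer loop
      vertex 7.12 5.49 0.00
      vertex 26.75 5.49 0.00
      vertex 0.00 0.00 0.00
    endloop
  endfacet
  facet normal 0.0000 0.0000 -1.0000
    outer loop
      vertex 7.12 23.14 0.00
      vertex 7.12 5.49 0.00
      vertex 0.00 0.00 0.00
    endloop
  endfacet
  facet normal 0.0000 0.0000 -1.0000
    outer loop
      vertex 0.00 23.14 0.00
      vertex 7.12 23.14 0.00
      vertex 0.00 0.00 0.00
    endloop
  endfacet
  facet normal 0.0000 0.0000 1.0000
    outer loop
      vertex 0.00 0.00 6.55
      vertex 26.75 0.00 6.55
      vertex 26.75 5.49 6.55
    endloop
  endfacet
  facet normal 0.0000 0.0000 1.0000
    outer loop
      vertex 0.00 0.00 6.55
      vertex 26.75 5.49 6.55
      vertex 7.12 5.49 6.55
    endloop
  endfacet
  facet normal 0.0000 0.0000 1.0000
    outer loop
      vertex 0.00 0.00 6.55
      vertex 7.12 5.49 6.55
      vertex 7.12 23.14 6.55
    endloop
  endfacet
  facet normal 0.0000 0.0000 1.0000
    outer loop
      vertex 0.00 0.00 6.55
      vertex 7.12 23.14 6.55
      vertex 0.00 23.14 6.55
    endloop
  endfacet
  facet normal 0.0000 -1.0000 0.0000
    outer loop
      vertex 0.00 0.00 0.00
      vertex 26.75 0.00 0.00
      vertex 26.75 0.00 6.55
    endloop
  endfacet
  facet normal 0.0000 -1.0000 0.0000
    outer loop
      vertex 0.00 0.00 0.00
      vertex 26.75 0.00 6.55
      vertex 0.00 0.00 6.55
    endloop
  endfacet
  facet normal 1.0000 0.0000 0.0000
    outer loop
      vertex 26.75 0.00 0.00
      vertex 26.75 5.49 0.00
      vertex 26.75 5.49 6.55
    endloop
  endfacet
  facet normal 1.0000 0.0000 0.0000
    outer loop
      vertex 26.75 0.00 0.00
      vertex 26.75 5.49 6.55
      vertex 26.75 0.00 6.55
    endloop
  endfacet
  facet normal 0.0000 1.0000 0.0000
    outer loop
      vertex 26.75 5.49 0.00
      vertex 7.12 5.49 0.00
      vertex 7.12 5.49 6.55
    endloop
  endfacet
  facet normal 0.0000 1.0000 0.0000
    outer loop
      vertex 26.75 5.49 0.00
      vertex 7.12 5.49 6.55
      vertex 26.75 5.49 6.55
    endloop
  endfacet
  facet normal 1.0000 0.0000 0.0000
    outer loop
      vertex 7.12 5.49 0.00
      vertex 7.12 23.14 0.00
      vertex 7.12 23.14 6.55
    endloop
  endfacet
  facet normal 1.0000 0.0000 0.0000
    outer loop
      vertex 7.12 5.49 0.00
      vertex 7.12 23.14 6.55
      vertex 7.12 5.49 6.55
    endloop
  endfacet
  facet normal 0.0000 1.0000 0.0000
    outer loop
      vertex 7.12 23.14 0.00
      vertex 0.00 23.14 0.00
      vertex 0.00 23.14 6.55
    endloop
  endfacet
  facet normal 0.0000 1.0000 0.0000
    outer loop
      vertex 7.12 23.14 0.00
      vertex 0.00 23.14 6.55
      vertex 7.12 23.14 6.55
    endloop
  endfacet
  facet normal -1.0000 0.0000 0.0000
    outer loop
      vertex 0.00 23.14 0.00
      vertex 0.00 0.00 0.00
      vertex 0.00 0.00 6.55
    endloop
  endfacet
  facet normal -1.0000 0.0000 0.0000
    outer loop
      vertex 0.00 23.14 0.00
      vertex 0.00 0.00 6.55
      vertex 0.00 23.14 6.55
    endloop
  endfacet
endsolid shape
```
; perimeter-only toolpath
G21 ; units = mm
G90 ; absolute positioning
G28 ; home
; layer 1
G0 Z1.64
G0 X0.00 Y0.00
G1 X26.75 Y0.00
G1 X26.75 Y5.49
G1 X7.12 Y5.49
G1 X7.12 Y23.14
G1 X0.00 Y23.14
G1 X0.00 Y0.00
; layer 2
G0 Z3.27
G0 X0.00 Y0.00
G1 X26.75 Y0.00
G1 X26.75 Y5.49
G1 X7.12 Y5.49
G1 X7.12 Y23.14
G1 X0.00 Y23.14
G1 X0.00 Y0.00
; layer 3
G0 Z4.91
G0 X0.00 Y0.00
G1 X26.75 Y0.00
G1 X26.75 Y5.49
G1 X7.12 Y5.49
G1 X7.12 Y23.14
G1 X0.00 Y23.14
G1 X0.00 Y0.00
; layer 4
G0 Z6.55
G0 X0.00 Y0.00
G1 X26.75 Y0.00
G1 X26.75 Y5.49
G1 X7.12 Y5.49
G1 X7.12 Y23.14
G1 X0.00 Y23.14
G1 X0.00 Y0.00
M2 ; end

The solid is an L-shaped prism: outer 26.8 × 23.1 mm, arm thicknesses ≈ 5.49 mm (horizontal) and 7.12 mm (vertical), extruded 6.55 mm in z. Slicing at Δz = 1.64 mm — 4 equal slices spanning the solid's height, so layer i sits at z = i·h/4 — gives 4 non-empty perimeters. Each is a 6-segment closed polygon; G0 lifts to the layer z and rapids to the start vertex, then G1 traces the edges.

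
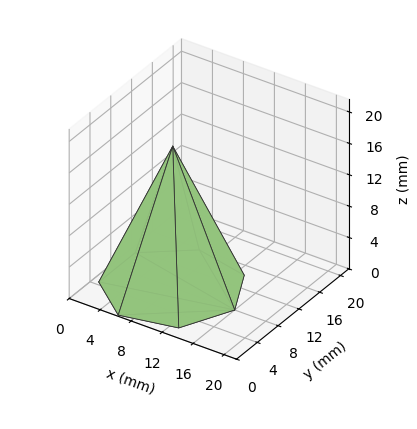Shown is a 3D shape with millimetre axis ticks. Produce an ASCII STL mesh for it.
Reading the render: the shape is a regular 7-sided pyramid, base circumscribed radius ≈ 8 mm, apex at z ≈ 18 mm (dimensions read to the nearest mm from the axis ticks). For the STL, each face is triangulated and given an outward normal.

solid part
  facet normal 0.0000 0.0000 -1.0000
    outer loop
      vertex 6.2 15.8 0.0
      vertex 13.0 14.3 0.0
      vertex 16.0 8.0 0.0
    endloop
  endfacet
  facet normal 0.0000 0.0000 -1.0000
    outer loop
      vertex 0.8 11.5 0.0
      vertex 6.2 15.8 0.0
      vertex 16.0 8.0 0.0
    endloop
  endfacet
  facet normal 0.0000 0.0000 -1.0000
    outer loop
      vertex 0.8 4.5 0.0
      vertex 0.8 11.5 0.0
      vertex 16.0 8.0 0.0
    endloop
  endfacet
  facet normal 0.0000 0.0000 -1.0000
    outer loop
      vertex 6.2 0.2 0.0
      vertex 0.8 4.5 0.0
      vertex 16.0 8.0 0.0
    endloop
  endfacet
  facet normal 0.0000 0.0000 -1.0000
    outer loop
      vertex 13.0 1.7 0.0
      vertex 6.2 0.2 0.0
      vertex 16.0 8.0 0.0
    endloop
  endfacet
  facet normal 0.8379 0.3990 0.3724
    outer loop
      vertex 16.0 8.0 0.0
      vertex 13.0 14.3 0.0
      vertex 8.0 8.0 18.0
    endloop
  endfacet
  facet normal 0.1999 0.9062 0.3727
    outer loop
      vertex 13.0 14.3 0.0
      vertex 6.2 15.8 0.0
      vertex 8.0 8.0 18.0
    endloop
  endfacet
  facet normal -0.5781 0.7260 0.3724
    outer loop
      vertex 6.2 15.8 0.0
      vertex 0.8 11.5 0.0
      vertex 8.0 8.0 18.0
    endloop
  endfacet
  facet normal -0.9285 0.0000 0.3714
    outer loop
      vertex 0.8 11.5 0.0
      vertex 0.8 4.5 0.0
      vertex 8.0 8.0 18.0
    endloop
  endfacet
  facet normal -0.5781 -0.7260 0.3724
    outer loop
      vertex 0.8 4.5 0.0
      vertex 6.2 0.2 0.0
      vertex 8.0 8.0 18.0
    endloop
  endfacet
  facet normal 0.1999 -0.9062 0.3727
    outer loop
      vertex 6.2 0.2 0.0
      vertex 13.0 1.7 0.0
      vertex 8.0 8.0 18.0
    endloop
  endfacet
  facet normal 0.8379 -0.3990 0.3724
    outer loop
      vertex 13.0 1.7 0.0
      vertex 16.0 8.0 0.0
      vertex 8.0 8.0 18.0
    endloop
  endfacet
endsolid part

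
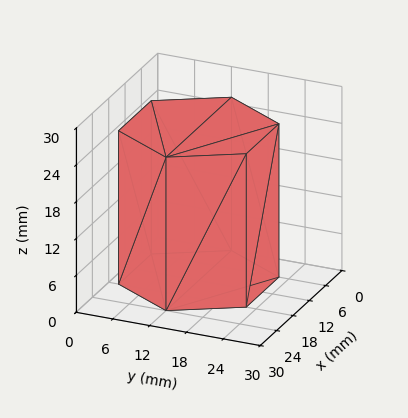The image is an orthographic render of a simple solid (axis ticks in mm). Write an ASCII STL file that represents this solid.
Reading the render: the shape is a regular 6-sided prism (a cylinder approximated with 6 flat sides), circumscribed radius ≈ 12 mm, height ≈ 25 mm (dimensions read to the nearest mm from the axis ticks). For the STL, each face is triangulated and given an outward normal.

solid part
  facet normal 0.0000 0.0000 -1.0000
    outer loop
      vertex 6.000 22.392 0.000
      vertex 18.000 22.392 0.000
      vertex 24.000 12.000 0.000
    endloop
  endfacet
  facet normal 0.0000 0.0000 -1.0000
    outer loop
      vertex 0.000 12.000 0.000
      vertex 6.000 22.392 0.000
      vertex 24.000 12.000 0.000
    endloop
  endfacet
  facet normal 0.0000 0.0000 -1.0000
    outer loop
      vertex 6.000 1.608 0.000
      vertex 0.000 12.000 0.000
      vertex 24.000 12.000 0.000
    endloop
  endfacet
  facet normal 0.0000 0.0000 -1.0000
    outer loop
      vertex 18.000 1.608 0.000
      vertex 6.000 1.608 0.000
      vertex 24.000 12.000 0.000
    endloop
  endfacet
  facet normal 0.0000 0.0000 1.0000
    outer loop
      vertex 24.000 12.000 25.000
      vertex 18.000 22.392 25.000
      vertex 6.000 22.392 25.000
    endloop
  endfacet
  facet normal 0.0000 0.0000 1.0000
    outer loop
      vertex 24.000 12.000 25.000
      vertex 6.000 22.392 25.000
      vertex 0.000 12.000 25.000
    endloop
  endfacet
  facet normal 0.0000 0.0000 1.0000
    outer loop
      vertex 24.000 12.000 25.000
      vertex 0.000 12.000 25.000
      vertex 6.000 1.608 25.000
    endloop
  endfacet
  facet normal 0.0000 0.0000 1.0000
    outer loop
      vertex 24.000 12.000 25.000
      vertex 6.000 1.608 25.000
      vertex 18.000 1.608 25.000
    endloop
  endfacet
  facet normal 0.8660 0.5000 0.0000
    outer loop
      vertex 24.000 12.000 0.000
      vertex 18.000 22.392 0.000
      vertex 18.000 22.392 25.000
    endloop
  endfacet
  facet normal 0.8660 0.5000 0.0000
    outer loop
      vertex 24.000 12.000 0.000
      vertex 18.000 22.392 25.000
      vertex 24.000 12.000 25.000
    endloop
  endfacet
  facet normal 0.0000 1.0000 0.0000
    outer loop
      vertex 18.000 22.392 0.000
      vertex 6.000 22.392 0.000
      vertex 6.000 22.392 25.000
    endloop
  endfacet
  facet normal 0.0000 1.0000 0.0000
    outer loop
      vertex 18.000 22.392 0.000
      vertex 6.000 22.392 25.000
      vertex 18.000 22.392 25.000
    endloop
  endfacet
  facet normal -0.8660 0.5000 0.0000
    outer loop
      vertex 6.000 22.392 0.000
      vertex 0.000 12.000 0.000
      vertex 0.000 12.000 25.000
    endloop
  endfacet
  facet normal -0.8660 0.5000 0.0000
    outer loop
      vertex 6.000 22.392 0.000
      vertex 0.000 12.000 25.000
      vertex 6.000 22.392 25.000
    endloop
  endfacet
  facet normal -0.8660 -0.5000 0.0000
    outer loop
      vertex 0.000 12.000 0.000
      vertex 6.000 1.608 0.000
      vertex 6.000 1.608 25.000
    endloop
  endfacet
  facet normal -0.8660 -0.5000 0.0000
    outer loop
      vertex 0.000 12.000 0.000
      vertex 6.000 1.608 25.000
      vertex 0.000 12.000 25.000
    endloop
  endfacet
  facet normal 0.0000 -1.0000 0.0000
    outer loop
      vertex 6.000 1.608 0.000
      vertex 18.000 1.608 0.000
      vertex 18.000 1.608 25.000
    endloop
  endfacet
  facet normal 0.0000 -1.0000 0.0000
    outer loop
      vertex 6.000 1.608 0.000
      vertex 18.000 1.608 25.000
      vertex 6.000 1.608 25.000
    endloop
  endfacet
  facet normal 0.8660 -0.5000 0.0000
    outer loop
      vertex 18.000 1.608 0.000
      vertex 24.000 12.000 0.000
      vertex 24.000 12.000 25.000
    endloop
  endfacet
  facet normal 0.8660 -0.5000 0.0000
    outer loop
      vertex 18.000 1.608 0.000
      vertex 24.000 12.000 25.000
      vertex 18.000 1.608 25.000
    endloop
  endfacet
endsolid part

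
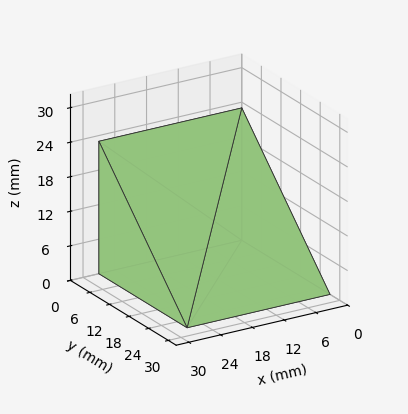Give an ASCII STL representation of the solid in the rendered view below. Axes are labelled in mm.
Reading the render: the shape is a wedge (ramp): 27 × 27 mm base, rising to 23 mm along the y=0 edge and sloping linearly to z=0 at y=27 (dimensions read to the nearest mm from the axis ticks). For the STL, each face is triangulated and given an outward normal.

solid part
  facet normal 0.0000 0.0000 -1.0000
    outer loop
      vertex 27.0 27.0 0.0
      vertex 27.0 0.0 0.0
      vertex 0.0 0.0 0.0
    endloop
  endfacet
  facet normal 0.0000 0.0000 -1.0000
    outer loop
      vertex 0.0 27.0 0.0
      vertex 27.0 27.0 0.0
      vertex 0.0 0.0 0.0
    endloop
  endfacet
  facet normal 0.0000 -1.0000 0.0000
    outer loop
      vertex 0.0 0.0 0.0
      vertex 27.0 0.0 0.0
      vertex 27.0 0.0 23.0
    endloop
  endfacet
  facet normal 0.0000 -1.0000 0.0000
    outer loop
      vertex 0.0 0.0 0.0
      vertex 27.0 0.0 23.0
      vertex 0.0 0.0 23.0
    endloop
  endfacet
  facet normal 0.0000 0.6485 0.7612
    outer loop
      vertex 0.0 0.0 23.0
      vertex 27.0 0.0 23.0
      vertex 27.0 27.0 0.0
    endloop
  endfacet
  facet normal 0.0000 0.6485 0.7612
    outer loop
      vertex 0.0 0.0 23.0
      vertex 27.0 27.0 0.0
      vertex 0.0 27.0 0.0
    endloop
  endfacet
  facet normal -1.0000 0.0000 0.0000
    outer loop
      vertex 0.0 0.0 23.0
      vertex 0.0 27.0 0.0
      vertex 0.0 0.0 0.0
    endloop
  endfacet
  facet normal 1.0000 0.0000 0.0000
    outer loop
      vertex 27.0 0.0 0.0
      vertex 27.0 27.0 0.0
      vertex 27.0 0.0 23.0
    endloop
  endfacet
endsolid part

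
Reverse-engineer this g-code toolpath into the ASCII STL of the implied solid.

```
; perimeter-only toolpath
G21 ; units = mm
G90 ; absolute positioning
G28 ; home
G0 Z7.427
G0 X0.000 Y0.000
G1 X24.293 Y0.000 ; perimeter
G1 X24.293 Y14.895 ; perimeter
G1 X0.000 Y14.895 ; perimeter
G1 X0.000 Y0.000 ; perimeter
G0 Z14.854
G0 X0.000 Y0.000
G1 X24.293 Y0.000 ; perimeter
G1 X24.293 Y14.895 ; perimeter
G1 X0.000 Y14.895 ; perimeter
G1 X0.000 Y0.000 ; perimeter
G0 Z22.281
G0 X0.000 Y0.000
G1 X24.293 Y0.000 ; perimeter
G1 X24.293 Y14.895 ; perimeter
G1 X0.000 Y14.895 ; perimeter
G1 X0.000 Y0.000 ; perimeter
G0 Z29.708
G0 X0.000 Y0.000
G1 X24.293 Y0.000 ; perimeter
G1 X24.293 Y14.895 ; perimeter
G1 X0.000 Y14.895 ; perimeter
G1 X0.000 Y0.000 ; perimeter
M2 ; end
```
solid part
  facet normal 0.0000 0.0000 -1.0000
    outer loop
      vertex 24.293 14.895 0.000
      vertex 24.293 0.000 0.000
      vertex 0.000 0.000 0.000
    endloop
  endfacet
  facet normal 0.0000 0.0000 -1.0000
    outer loop
      vertex 0.000 14.895 0.000
      vertex 24.293 14.895 0.000
      vertex 0.000 0.000 0.000
    endloop
  endfacet
  facet normal 0.0000 0.0000 1.0000
    outer loop
      vertex 0.000 0.000 29.708
      vertex 24.293 0.000 29.708
      vertex 24.293 14.895 29.708
    endloop
  endfacet
  facet normal 0.0000 0.0000 1.0000
    outer loop
      vertex 0.000 0.000 29.708
      vertex 24.293 14.895 29.708
      vertex 0.000 14.895 29.708
    endloop
  endfacet
  facet normal 0.0000 -1.0000 0.0000
    outer loop
      vertex 0.000 0.000 0.000
      vertex 24.293 0.000 0.000
      vertex 24.293 0.000 29.708
    endloop
  endfacet
  facet normal 0.0000 -1.0000 0.0000
    outer loop
      vertex 0.000 0.000 0.000
      vertex 24.293 0.000 29.708
      vertex 0.000 0.000 29.708
    endloop
  endfacet
  facet normal 0.0000 1.0000 0.0000
    outer loop
      vertex 24.293 14.895 29.708
      vertex 24.293 14.895 0.000
      vertex 0.000 14.895 0.000
    endloop
  endfacet
  facet normal 0.0000 1.0000 0.0000
    outer loop
      vertex 0.000 14.895 29.708
      vertex 24.293 14.895 29.708
      vertex 0.000 14.895 0.000
    endloop
  endfacet
  facet normal -1.0000 0.0000 0.0000
    outer loop
      vertex 0.000 14.895 29.708
      vertex 0.000 14.895 0.000
      vertex 0.000 0.000 0.000
    endloop
  endfacet
  facet normal -1.0000 0.0000 0.0000
    outer loop
      vertex 0.000 0.000 29.708
      vertex 0.000 14.895 29.708
      vertex 0.000 0.000 0.000
    endloop
  endfacet
  facet normal 1.0000 0.0000 0.0000
    outer loop
      vertex 24.293 0.000 0.000
      vertex 24.293 14.895 0.000
      vertex 24.293 14.895 29.708
    endloop
  endfacet
  facet normal 1.0000 0.0000 0.0000
    outer loop
      vertex 24.293 0.000 0.000
      vertex 24.293 14.895 29.708
      vertex 24.293 0.000 29.708
    endloop
  endfacet
endsolid part

The G0 Z moves step by Δz≈7.427 mm. Every layer's G1 loop is the same polygon, so the solid is a straight extrusion of it from z=0 to z≈29.7. Closing with flat bottom and top caps and triangulating gives 12 facets — a rectangular box, roughly 24.3 × 14.9 mm footprint and 29.7 mm tall.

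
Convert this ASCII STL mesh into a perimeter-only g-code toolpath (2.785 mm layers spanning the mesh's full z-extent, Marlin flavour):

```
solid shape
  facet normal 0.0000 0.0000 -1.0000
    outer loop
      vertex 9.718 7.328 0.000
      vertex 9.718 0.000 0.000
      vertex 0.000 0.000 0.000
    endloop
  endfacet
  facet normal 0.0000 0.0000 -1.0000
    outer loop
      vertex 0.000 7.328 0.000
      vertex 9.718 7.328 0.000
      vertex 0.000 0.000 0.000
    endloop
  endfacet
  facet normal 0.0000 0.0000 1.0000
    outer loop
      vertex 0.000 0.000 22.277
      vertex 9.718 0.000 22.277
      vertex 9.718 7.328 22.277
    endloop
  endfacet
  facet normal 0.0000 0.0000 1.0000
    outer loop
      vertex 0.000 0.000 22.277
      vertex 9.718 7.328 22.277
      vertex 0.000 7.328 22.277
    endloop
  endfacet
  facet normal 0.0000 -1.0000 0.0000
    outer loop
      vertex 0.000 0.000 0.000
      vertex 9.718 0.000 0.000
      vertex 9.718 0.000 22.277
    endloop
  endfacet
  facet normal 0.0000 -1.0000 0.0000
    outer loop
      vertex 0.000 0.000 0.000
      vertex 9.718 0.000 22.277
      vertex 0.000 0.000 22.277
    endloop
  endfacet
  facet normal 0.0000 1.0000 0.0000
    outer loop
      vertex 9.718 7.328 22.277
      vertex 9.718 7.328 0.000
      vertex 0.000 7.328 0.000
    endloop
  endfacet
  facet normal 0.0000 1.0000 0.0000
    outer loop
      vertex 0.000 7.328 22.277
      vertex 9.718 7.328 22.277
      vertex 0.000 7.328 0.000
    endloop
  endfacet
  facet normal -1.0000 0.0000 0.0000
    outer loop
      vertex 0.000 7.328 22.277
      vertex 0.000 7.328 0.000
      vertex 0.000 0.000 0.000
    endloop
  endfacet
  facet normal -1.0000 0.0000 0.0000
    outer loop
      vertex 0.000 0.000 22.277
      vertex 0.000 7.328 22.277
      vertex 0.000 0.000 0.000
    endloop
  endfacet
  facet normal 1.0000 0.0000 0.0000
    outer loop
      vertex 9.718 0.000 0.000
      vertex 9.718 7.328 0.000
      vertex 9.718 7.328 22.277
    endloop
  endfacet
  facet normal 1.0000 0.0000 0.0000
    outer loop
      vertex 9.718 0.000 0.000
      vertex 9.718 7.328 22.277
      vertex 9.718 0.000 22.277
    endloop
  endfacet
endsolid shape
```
; perimeter-only toolpath
G21 ; units = mm
G90 ; absolute positioning
G28 ; home
; layer 1
G0 Z2.785
G0 X0.000 Y0.000
G1 X9.718 Y0.000
G1 X9.718 Y7.328
G1 X0.000 Y7.328
G1 X0.000 Y0.000
; layer 2
G0 Z5.569
G0 X0.000 Y0.000
G1 X9.718 Y0.000
G1 X9.718 Y7.328
G1 X0.000 Y7.328
G1 X0.000 Y0.000
; layer 3
G0 Z8.354
G0 X0.000 Y0.000
G1 X9.718 Y0.000
G1 X9.718 Y7.328
G1 X0.000 Y7.328
G1 X0.000 Y0.000
; layer 4
G0 Z11.139
G0 X0.000 Y0.000
G1 X9.718 Y0.000
G1 X9.718 Y7.328
G1 X0.000 Y7.328
G1 X0.000 Y0.000
; layer 5
G0 Z13.923
G0 X0.000 Y0.000
G1 X9.718 Y0.000
G1 X9.718 Y7.328
G1 X0.000 Y7.328
G1 X0.000 Y0.000
; layer 6
G0 Z16.708
G0 X0.000 Y0.000
G1 X9.718 Y0.000
G1 X9.718 Y7.328
G1 X0.000 Y7.328
G1 X0.000 Y0.000
; layer 7
G0 Z19.492
G0 X0.000 Y0.000
G1 X9.718 Y0.000
G1 X9.718 Y7.328
G1 X0.000 Y7.328
G1 X0.000 Y0.000
; layer 8
G0 Z22.277
G0 X0.000 Y0.000
G1 X9.718 Y0.000
G1 X9.718 Y7.328
G1 X0.000 Y7.328
G1 X0.000 Y0.000
M2 ; end

The solid is a rectangular box, roughly 9.72 × 7.33 mm footprint and 22.3 mm tall. Slicing at Δz = 2.785 mm — 8 equal slices spanning the solid's height, so layer i sits at z = i·h/8 — gives 8 non-empty perimeters. Each is a 4-segment closed polygon; G0 lifts to the layer z and rapids to the start vertex, then G1 traces the edges.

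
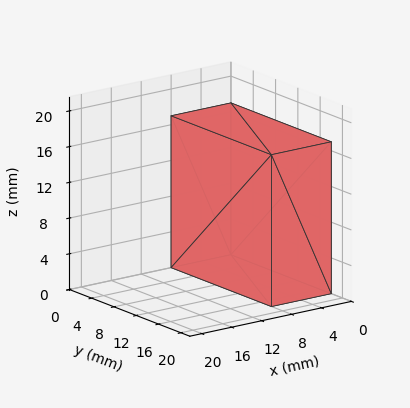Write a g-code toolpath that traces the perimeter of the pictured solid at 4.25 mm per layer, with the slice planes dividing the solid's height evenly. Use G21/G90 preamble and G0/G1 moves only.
Reading the render: the shape is a rectangular box, roughly 8 × 18 mm footprint and 17 mm tall (dimensions read to the nearest mm from the axis ticks). For the g-code, the solid's height is divided into equal slices at the stated Δz and each level perimeter traced with G1 moves after a G0 lift.

; perimeter-only toolpath
G21 ; units = mm
G90 ; absolute positioning
G28 ; home
; layer 1
G0 Z4.25
G0 X0.00 Y0.00
G1 X8.00 Y0.00
G1 X8.00 Y18.00
G1 X0.00 Y18.00
G1 X0.00 Y0.00
; layer 2
G0 Z8.50
G0 X0.00 Y0.00
G1 X8.00 Y0.00
G1 X8.00 Y18.00
G1 X0.00 Y18.00
G1 X0.00 Y0.00
; layer 3
G0 Z12.75
G0 X0.00 Y0.00
G1 X8.00 Y0.00
G1 X8.00 Y18.00
G1 X0.00 Y18.00
G1 X0.00 Y0.00
; layer 4
G0 Z17.00
G0 X0.00 Y0.00
G1 X8.00 Y0.00
G1 X8.00 Y18.00
G1 X0.00 Y18.00
G1 X0.00 Y0.00
M2 ; end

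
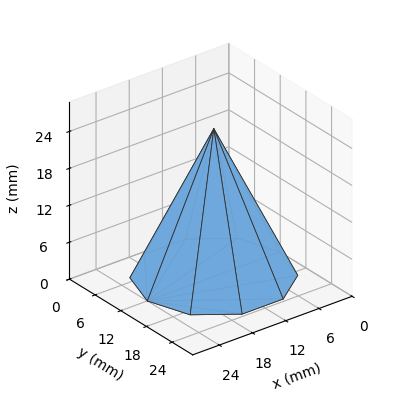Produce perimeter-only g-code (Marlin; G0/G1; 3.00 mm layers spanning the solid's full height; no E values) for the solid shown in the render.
Reading the render: the shape is a regular 10-sided pyramid, base circumscribed radius ≈ 12 mm, apex at z ≈ 24 mm (dimensions read to the nearest mm from the axis ticks). For the g-code, the solid's height is divided into equal slices at the stated Δz and each level perimeter traced with G1 moves after a G0 lift.

; perimeter-only toolpath
G21 ; units = mm
G90 ; absolute positioning
G28 ; home
; layer 1
G0 Z3.00
G0 X22.50 Y12.00
G1 X20.50 Y18.17
G1 X15.25 Y21.98
G1 X8.75 Y21.98
G1 X3.50 Y18.17
G1 X1.50 Y12.00
G1 X3.50 Y5.83
G1 X8.75 Y2.02
G1 X15.25 Y2.02
G1 X20.50 Y5.83
G1 X22.50 Y12.00
; layer 2
G0 Z6.00
G0 X21.00 Y12.00
G1 X19.28 Y17.29
G1 X14.78 Y20.56
G1 X9.22 Y20.56
G1 X4.72 Y17.29
G1 X3.00 Y12.00
G1 X4.72 Y6.71
G1 X9.22 Y3.44
G1 X14.78 Y3.44
G1 X19.28 Y6.71
G1 X21.00 Y12.00
; layer 3
G0 Z9.00
G0 X19.50 Y12.00
G1 X18.07 Y16.41
G1 X14.32 Y19.13
G1 X9.68 Y19.13
G1 X5.93 Y16.41
G1 X4.50 Y12.00
G1 X5.93 Y7.59
G1 X9.68 Y4.87
G1 X14.32 Y4.87
G1 X18.07 Y7.59
G1 X19.50 Y12.00
; layer 4
G0 Z12.00
G0 X18.00 Y12.00
G1 X16.86 Y15.53
G1 X13.86 Y17.70
G1 X10.14 Y17.70
G1 X7.14 Y15.53
G1 X6.00 Y12.00
G1 X7.14 Y8.47
G1 X10.14 Y6.29
G1 X13.86 Y6.29
G1 X16.86 Y8.47
G1 X18.00 Y12.00
; layer 5
G0 Z15.00
G0 X16.50 Y12.00
G1 X15.64 Y14.64
G1 X13.39 Y16.28
G1 X10.61 Y16.28
G1 X8.36 Y14.64
G1 X7.50 Y12.00
G1 X8.36 Y9.36
G1 X10.61 Y7.72
G1 X13.39 Y7.72
G1 X15.64 Y9.36
G1 X16.50 Y12.00
; layer 6
G0 Z18.00
G0 X15.00 Y12.00
G1 X14.43 Y13.76
G1 X12.93 Y14.85
G1 X11.07 Y14.85
G1 X9.57 Y13.76
G1 X9.00 Y12.00
G1 X9.57 Y10.24
G1 X11.07 Y9.15
G1 X12.93 Y9.15
G1 X14.43 Y10.24
G1 X15.00 Y12.00
; layer 7
G0 Z21.00
G0 X13.50 Y12.00
G1 X13.21 Y12.88
G1 X12.46 Y13.43
G1 X11.54 Y13.43
G1 X10.79 Y12.88
G1 X10.50 Y12.00
G1 X10.79 Y11.12
G1 X11.54 Y10.57
G1 X12.46 Y10.57
G1 X13.21 Y11.12
G1 X13.50 Y12.00
M2 ; end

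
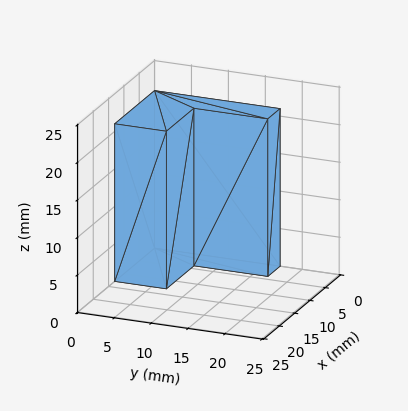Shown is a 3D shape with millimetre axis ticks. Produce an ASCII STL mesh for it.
Reading the render: the shape is an L-shaped prism: outer 13 × 17 mm, arm thicknesses ≈ 7 mm (horizontal) and 4 mm (vertical), extruded 21 mm in z (dimensions read to the nearest mm from the axis ticks). For the STL, each face is triangulated and given an outward normal.

solid part
  facet normal 0.0000 0.0000 -1.0000
    outer loop
      vertex 13.000 7.000 0.000
      vertex 13.000 0.000 0.000
      vertex 0.000 0.000 0.000
    endloop
  endfacet
  facet normal 0.0000 0.0000 -1.0000
    outer loop
      vertex 4.000 7.000 0.000
      vertex 13.000 7.000 0.000
      vertex 0.000 0.000 0.000
    endloop
  endfacet
  facet normal 0.0000 0.0000 -1.0000
    outer loop
      vertex 4.000 17.000 0.000
      vertex 4.000 7.000 0.000
      vertex 0.000 0.000 0.000
    endloop
  endfacet
  facet normal 0.0000 0.0000 -1.0000
    outer loop
      vertex 0.000 17.000 0.000
      vertex 4.000 17.000 0.000
      vertex 0.000 0.000 0.000
    endloop
  endfacet
  facet normal 0.0000 0.0000 1.0000
    outer loop
      vertex 0.000 0.000 21.000
      vertex 13.000 0.000 21.000
      vertex 13.000 7.000 21.000
    endloop
  endfacet
  facet normal 0.0000 0.0000 1.0000
    outer loop
      vertex 0.000 0.000 21.000
      vertex 13.000 7.000 21.000
      vertex 4.000 7.000 21.000
    endloop
  endfacet
  facet normal 0.0000 0.0000 1.0000
    outer loop
      vertex 0.000 0.000 21.000
      vertex 4.000 7.000 21.000
      vertex 4.000 17.000 21.000
    endloop
  endfacet
  facet normal 0.0000 0.0000 1.0000
    outer loop
      vertex 0.000 0.000 21.000
      vertex 4.000 17.000 21.000
      vertex 0.000 17.000 21.000
    endloop
  endfacet
  facet normal 0.0000 -1.0000 0.0000
    outer loop
      vertex 0.000 0.000 0.000
      vertex 13.000 0.000 0.000
      vertex 13.000 0.000 21.000
    endloop
  endfacet
  facet normal 0.0000 -1.0000 0.0000
    outer loop
      vertex 0.000 0.000 0.000
      vertex 13.000 0.000 21.000
      vertex 0.000 0.000 21.000
    endloop
  endfacet
  facet normal 1.0000 0.0000 0.0000
    outer loop
      vertex 13.000 0.000 0.000
      vertex 13.000 7.000 0.000
      vertex 13.000 7.000 21.000
    endloop
  endfacet
  facet normal 1.0000 0.0000 0.0000
    outer loop
      vertex 13.000 0.000 0.000
      vertex 13.000 7.000 21.000
      vertex 13.000 0.000 21.000
    endloop
  endfacet
  facet normal 0.0000 1.0000 0.0000
    outer loop
      vertex 13.000 7.000 0.000
      vertex 4.000 7.000 0.000
      vertex 4.000 7.000 21.000
    endloop
  endfacet
  facet normal 0.0000 1.0000 0.0000
    outer loop
      vertex 13.000 7.000 0.000
      vertex 4.000 7.000 21.000
      vertex 13.000 7.000 21.000
    endloop
  endfacet
  facet normal 1.0000 0.0000 0.0000
    outer loop
      vertex 4.000 7.000 0.000
      vertex 4.000 17.000 0.000
      vertex 4.000 17.000 21.000
    endloop
  endfacet
  facet normal 1.0000 0.0000 0.0000
    outer loop
      vertex 4.000 7.000 0.000
      vertex 4.000 17.000 21.000
      vertex 4.000 7.000 21.000
    endloop
  endfacet
  facet normal 0.0000 1.0000 0.0000
    outer loop
      vertex 4.000 17.000 0.000
      vertex 0.000 17.000 0.000
      vertex 0.000 17.000 21.000
    endloop
  endfacet
  facet normal 0.0000 1.0000 0.0000
    outer loop
      vertex 4.000 17.000 0.000
      vertex 0.000 17.000 21.000
      vertex 4.000 17.000 21.000
    endloop
  endfacet
  facet normal -1.0000 0.0000 0.0000
    outer loop
      vertex 0.000 17.000 0.000
      vertex 0.000 0.000 0.000
      vertex 0.000 0.000 21.000
    endloop
  endfacet
  facet normal -1.0000 0.0000 0.0000
    outer loop
      vertex 0.000 17.000 0.000
      vertex 0.000 0.000 21.000
      vertex 0.000 17.000 21.000
    endloop
  endfacet
endsolid part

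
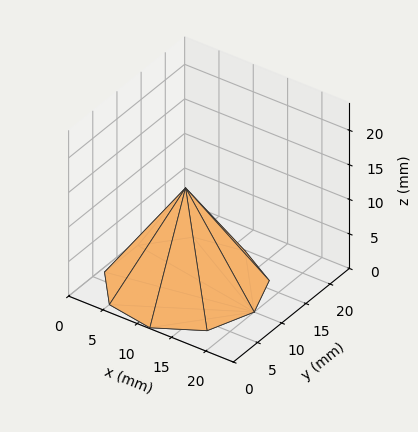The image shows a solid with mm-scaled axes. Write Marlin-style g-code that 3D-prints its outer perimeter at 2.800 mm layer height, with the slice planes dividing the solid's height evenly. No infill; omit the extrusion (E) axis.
Reading the render: the shape is a regular 9-sided pyramid, base circumscribed radius ≈ 10 mm, apex at z ≈ 14 mm (dimensions read to the nearest mm from the axis ticks). For the g-code, the solid's height is divided into equal slices at the stated Δz and each level perimeter traced with G1 moves after a G0 lift.

; perimeter-only toolpath
G21 ; units = mm
G90 ; absolute positioning
G28 ; home
; layer 1
G0 Z2.800
G0 X18.000 Y10.000
G1 X16.128 Y15.142
G1 X11.389 Y17.878
G1 X6.000 Y16.928
G1 X2.482 Y12.736
G1 X2.482 Y7.264
G1 X6.000 Y3.072
G1 X11.389 Y2.122
G1 X16.128 Y4.858
G1 X18.000 Y10.000
; layer 2
G0 Z5.600
G0 X16.000 Y10.000
G1 X14.596 Y13.857
G1 X11.042 Y15.909
G1 X7.000 Y15.196
G1 X4.362 Y12.052
G1 X4.362 Y7.948
G1 X7.000 Y4.804
G1 X11.042 Y4.091
G1 X14.596 Y6.143
G1 X16.000 Y10.000
; layer 3
G0 Z8.400
G0 X14.000 Y10.000
G1 X13.064 Y12.571
G1 X10.694 Y13.939
G1 X8.000 Y13.464
G1 X6.241 Y11.368
G1 X6.241 Y8.632
G1 X8.000 Y6.536
G1 X10.694 Y6.061
G1 X13.064 Y7.429
G1 X14.000 Y10.000
; layer 4
G0 Z11.200
G0 X12.000 Y10.000
G1 X11.532 Y11.286
G1 X10.347 Y11.970
G1 X9.000 Y11.732
G1 X8.121 Y10.684
G1 X8.121 Y9.316
G1 X9.000 Y8.268
G1 X10.347 Y8.030
G1 X11.532 Y8.714
G1 X12.000 Y10.000
M2 ; end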